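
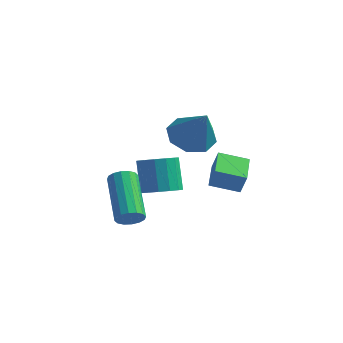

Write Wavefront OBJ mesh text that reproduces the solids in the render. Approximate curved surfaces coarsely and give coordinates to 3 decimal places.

v 0.157 -1.148 -0.197
v 0.774 -1.492 0.134
v 0.28 -1.076 1.488
v -0.337 -0.732 1.157
v 0.892 -1.113 0.061
v 0.399 -0.697 1.414
v 0.814 -0.744 -0.082
v 0.32 -0.328 1.272
v 0.559 -0.483 -0.255
v 0.066 -0.066 1.099
v 0.197 -0.4 -0.412
v -0.297 0.017 0.941
v -0.176 -0.517 -0.512
v -0.67 -0.101 0.841
v -0.46 -0.804 -0.528
v -0.954 -0.388 0.826
v -0.579 -1.183 -0.454
v -1.072 -0.767 0.899
v -0.5 -1.552 -0.312
v -0.994 -1.136 1.042
v -0.246 -1.814 -0.139
v -0.739 -1.397 1.215
v 0.117 -1.897 0.019
v -0.377 -1.48 1.372
v 0.49 -1.779 0.119
v -0.004 -1.363 1.472
v 1.082 -4.226 -0.078
v 1.521 -4.069 0.214
v 0.277 -2.878 1.449
v -0.162 -3.034 1.158
v 1.499 -3.877 0.006
v 0.255 -2.685 1.241
v 1.365 -3.778 -0.225
v 0.12 -2.586 1.01
v 1.155 -3.799 -0.416
v -0.089 -2.607 0.819
v 0.926 -3.934 -0.517
v -0.319 -2.742 0.719
v 0.738 -4.148 -0.5
v -0.506 -2.956 0.736
v 0.643 -4.382 -0.369
v -0.601 -3.191 0.866
v 0.665 -4.575 -0.161
v -0.579 -3.383 1.074
v 0.8 -4.674 0.07
v -0.445 -3.482 1.305
v 1.009 -4.653 0.261
v -0.235 -3.461 1.496
v 1.239 -4.518 0.361
v -0.006 -3.326 1.597
v 1.426 -4.304 0.344
v 0.182 -3.112 1.58
v 0.423 0.326 2.211
v 1.179 0.166 1.609
v 1.437 -0.146 3.609
v 1.159 0.871 1.862
v 0.707 1.258 2.32
v 0.089 1.098 2.714
v -0.333 0.486 2.813
v -0.312 -0.219 2.56
v 0.139 -0.606 2.102
v 0.757 -0.446 1.708
v 1.575 -0.024 1.031
v 1.888 -0.075 1.841
v 2.507 0.606 0.709
v 2.82 0.556 1.519
v 2.24 -1.176 0.701
v 2.553 -1.226 1.511
v 3.172 -0.545 0.379
v 3.485 -0.596 1.189
f 2 1 5
f 2 5 3
f 3 5 6
f 3 6 4
f 5 1 7
f 5 7 6
f 6 7 8
f 6 8 4
f 7 1 9
f 7 9 8
f 8 9 10
f 8 10 4
f 9 1 11
f 9 11 10
f 10 11 12
f 10 12 4
f 11 1 13
f 11 13 12
f 12 13 14
f 12 14 4
f 13 1 15
f 13 15 14
f 14 15 16
f 14 16 4
f 15 1 17
f 15 17 16
f 16 17 18
f 16 18 4
f 17 1 19
f 17 19 18
f 18 19 20
f 18 20 4
f 19 1 21
f 19 21 20
f 20 21 22
f 20 22 4
f 21 1 23
f 21 23 22
f 22 23 24
f 22 24 4
f 23 1 25
f 23 25 24
f 24 25 26
f 24 26 4
f 25 1 2
f 25 2 26
f 26 2 3
f 26 3 4
f 28 27 31
f 28 31 29
f 29 31 32
f 29 32 30
f 31 27 33
f 31 33 32
f 32 33 34
f 32 34 30
f 33 27 35
f 33 35 34
f 34 35 36
f 34 36 30
f 35 27 37
f 35 37 36
f 36 37 38
f 36 38 30
f 37 27 39
f 37 39 38
f 38 39 40
f 38 40 30
f 39 27 41
f 39 41 40
f 40 41 42
f 40 42 30
f 41 27 43
f 41 43 42
f 42 43 44
f 42 44 30
f 43 27 45
f 43 45 44
f 44 45 46
f 44 46 30
f 45 27 47
f 45 47 46
f 46 47 48
f 46 48 30
f 47 27 49
f 47 49 48
f 48 49 50
f 48 50 30
f 49 27 51
f 49 51 50
f 50 51 52
f 50 52 30
f 51 27 28
f 51 28 52
f 52 28 29
f 52 29 30
f 54 53 56
f 54 56 55
f 56 53 57
f 56 57 55
f 57 53 58
f 57 58 55
f 58 53 59
f 58 59 55
f 59 53 60
f 59 60 55
f 60 53 61
f 60 61 55
f 61 53 62
f 61 62 55
f 62 53 54
f 62 54 55
f 64 66 63
f 67 64 63
f 63 66 65
f 65 67 63
f 64 70 66
f 68 64 67
f 68 70 64
f 66 70 65
f 69 67 65
f 65 70 69
f 69 68 67
f 70 68 69



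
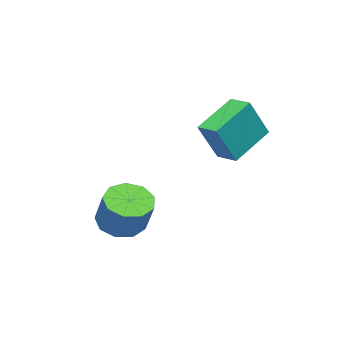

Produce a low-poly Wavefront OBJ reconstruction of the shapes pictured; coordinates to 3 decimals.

v -2.579 3.235 -0.343
v -4.367 3.594 0.738
v -2.368 4.222 -0.321
v -4.156 4.581 0.76
v -1.564 2.979 1.42
v -3.352 3.338 2.501
v -1.353 3.966 1.442
v -3.141 4.325 2.523
v 0.448 0.818 -3.319
v 1.082 0.038 -3.14
v 1.685 0.863 -1.683
v 1.052 1.642 -1.861
v 1.397 0.515 -3.54
v 2 1.34 -2.083
v 1.268 1.133 -3.837
v 1.871 1.958 -2.38
v 0.755 1.604 -3.891
v 1.359 2.429 -2.434
v 0.099 1.706 -3.677
v 0.703 2.531 -2.22
v -0.394 1.393 -3.296
v 0.21 2.218 -1.838
v -0.493 0.81 -2.925
v 0.111 1.635 -1.468
v -0.151 0.231 -2.738
v 0.452 1.056 -1.281
v 0.47 -0.074 -2.823
v 1.074 0.751 -1.366
f 2 4 1
f 5 2 1
f 1 4 3
f 3 5 1
f 2 8 4
f 6 2 5
f 6 8 2
f 4 8 3
f 7 5 3
f 3 8 7
f 7 6 5
f 8 6 7
f 10 9 13
f 10 13 11
f 11 13 14
f 11 14 12
f 13 9 15
f 13 15 14
f 14 15 16
f 14 16 12
f 15 9 17
f 15 17 16
f 16 17 18
f 16 18 12
f 17 9 19
f 17 19 18
f 18 19 20
f 18 20 12
f 19 9 21
f 19 21 20
f 20 21 22
f 20 22 12
f 21 9 23
f 21 23 22
f 22 23 24
f 22 24 12
f 23 9 25
f 23 25 24
f 24 25 26
f 24 26 12
f 25 9 27
f 25 27 26
f 26 27 28
f 26 28 12
f 27 9 10
f 27 10 28
f 28 10 11
f 28 11 12



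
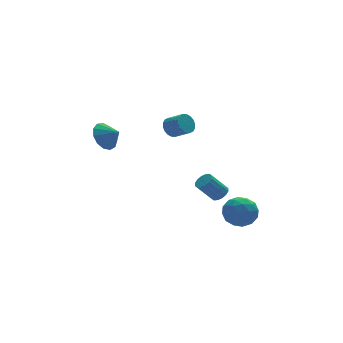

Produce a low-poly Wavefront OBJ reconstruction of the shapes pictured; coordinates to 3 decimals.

v -0.762 -1.61 3.359
v -0.232 -1.218 3.357
v 0.333 -1.977 3.918
v -0.198 -2.37 3.921
v -0.37 -1.139 3.603
v 0.194 -1.898 4.165
v -0.587 -1.153 3.801
v -0.022 -1.912 4.363
v -0.838 -1.258 3.912
v -0.273 -2.017 4.473
v -1.074 -1.432 3.913
v -0.509 -2.191 4.475
v -1.248 -1.642 3.805
v -0.684 -2.401 4.366
v -1.326 -1.846 3.608
v -0.762 -2.605 4.169
v -1.293 -2.003 3.362
v -0.728 -2.762 3.923
v -1.154 -2.082 3.115
v -0.59 -2.841 3.677
v -0.938 -2.068 2.917
v -0.373 -2.827 3.479
v -0.687 -1.963 2.807
v -0.122 -2.722 3.368
v -0.451 -1.789 2.805
v 0.114 -2.548 3.367
v -0.276 -1.579 2.914
v 0.288 -2.338 3.475
v -0.198 -1.375 3.111
v 0.366 -2.134 3.672
v -3.781 0.451 2.251
v -3.017 1.012 2.095
v -3.199 -0.191 2.789
v -3.245 1.189 2.553
v -3.643 1.131 2.915
v -4.085 0.858 3.066
v -4.43 0.456 2.958
v -4.569 0.052 2.626
v -4.458 -0.225 2.175
v -4.132 -0.287 1.748
v -3.694 -0.115 1.481
v -3.284 0.237 1.458
v -3.031 0.657 1.687
v 2.234 -1.605 -3.327
v 3.093 -1.717 -2.695
v 2.947 -2.683 -4.485
v 3.806 -2.795 -3.853
v 2.862 -3.207 -3.554
v 2.421 -2.541 -2.838
v 3.619 -1.859 -4.342
v 3.178 -1.193 -3.626
v 3.949 -1.874 -3.322
v 3.481 -2.707 -2.834
v 2.559 -1.693 -4.346
v 2.091 -2.526 -3.858
v 2.601 -1.566 -2.909
v 3.439 -2.834 -4.271
v 2.884 -3.076 -4.095
v 3.389 -3.142 -3.723
v 2.206 -2.05 -2.993
v 2.711 -2.116 -2.622
v 2.575 -2.992 -3.126
v 3.329 -2.284 -4.558
v 3.834 -2.35 -4.187
v 2.651 -1.258 -3.457
v 3.156 -1.324 -3.085
v 3.465 -1.408 -4.054
v 3.609 -1.725 -2.906
v 4.028 -2.358 -3.587
v 3.918 -1.808 -3.874
v 3.659 -1.417 -3.454
v 3.334 -2.214 -2.62
v 3.753 -2.848 -3.3
v 3.198 -3.09 -3.124
v 2.939 -2.698 -2.704
v 3.837 -2.307 -2.988
v 2.287 -1.552 -3.88
v 2.706 -2.186 -4.56
v 3.101 -1.702 -4.476
v 2.842 -1.31 -4.056
v 2.012 -2.042 -3.593
v 2.431 -2.675 -4.274
v 2.381 -2.983 -3.726
v 2.122 -2.592 -3.306
v 2.203 -2.093 -4.192
v 2.764 0.097 -3.308
v 3.208 0.314 -2.968
v 2.261 0.44 -1.812
v 1.816 0.223 -2.152
v 3.079 0.563 -3.1
v 2.132 0.689 -1.944
v 2.866 0.688 -3.289
v 1.918 0.814 -2.132
v 2.625 0.654 -3.482
v 1.678 0.78 -2.326
v 2.422 0.471 -3.629
v 1.474 0.597 -2.473
v 2.31 0.188 -3.69
v 1.362 0.314 -2.534
v 2.319 -0.12 -3.648
v 1.372 0.006 -2.492
v 2.448 -0.369 -3.516
v 1.501 -0.243 -2.36
v 2.662 -0.494 -3.328
v 1.714 -0.368 -2.171
v 2.902 -0.46 -3.134
v 1.955 -0.334 -1.978
v 3.106 -0.277 -2.987
v 2.158 -0.151 -1.831
v 3.218 0.006 -2.926
v 2.27 0.132 -1.77
f 2 1 5
f 2 5 3
f 3 5 6
f 3 6 4
f 5 1 7
f 5 7 6
f 6 7 8
f 6 8 4
f 7 1 9
f 7 9 8
f 8 9 10
f 8 10 4
f 9 1 11
f 9 11 10
f 10 11 12
f 10 12 4
f 11 1 13
f 11 13 12
f 12 13 14
f 12 14 4
f 13 1 15
f 13 15 14
f 14 15 16
f 14 16 4
f 15 1 17
f 15 17 16
f 16 17 18
f 16 18 4
f 17 1 19
f 17 19 18
f 18 19 20
f 18 20 4
f 19 1 21
f 19 21 20
f 20 21 22
f 20 22 4
f 21 1 23
f 21 23 22
f 22 23 24
f 22 24 4
f 23 1 25
f 23 25 24
f 24 25 26
f 24 26 4
f 25 1 27
f 25 27 26
f 26 27 28
f 26 28 4
f 27 1 29
f 27 29 28
f 28 29 30
f 28 30 4
f 29 1 2
f 29 2 30
f 30 2 3
f 30 3 4
f 32 31 34
f 32 34 33
f 34 31 35
f 34 35 33
f 35 31 36
f 35 36 33
f 36 31 37
f 36 37 33
f 37 31 38
f 37 38 33
f 38 31 39
f 38 39 33
f 39 31 40
f 39 40 33
f 40 31 41
f 40 41 33
f 41 31 42
f 41 42 33
f 42 31 43
f 42 43 33
f 43 31 32
f 43 32 33
f 44 81 60
f 81 55 84
f 60 84 49
f 81 84 60
f 44 60 56
f 60 49 61
f 56 61 45
f 60 61 56
f 44 56 65
f 56 45 66
f 65 66 51
f 56 66 65
f 44 65 77
f 65 51 80
f 77 80 54
f 65 80 77
f 44 77 81
f 77 54 85
f 81 85 55
f 77 85 81
f 45 61 72
f 61 49 75
f 72 75 53
f 61 75 72
f 49 84 62
f 84 55 83
f 62 83 48
f 84 83 62
f 55 85 82
f 85 54 78
f 82 78 46
f 85 78 82
f 54 80 79
f 80 51 67
f 79 67 50
f 80 67 79
f 51 66 71
f 66 45 68
f 71 68 52
f 66 68 71
f 47 73 59
f 73 53 74
f 59 74 48
f 73 74 59
f 47 59 57
f 59 48 58
f 57 58 46
f 59 58 57
f 47 57 64
f 57 46 63
f 64 63 50
f 57 63 64
f 47 64 69
f 64 50 70
f 69 70 52
f 64 70 69
f 47 69 73
f 69 52 76
f 73 76 53
f 69 76 73
f 48 74 62
f 74 53 75
f 62 75 49
f 74 75 62
f 46 58 82
f 58 48 83
f 82 83 55
f 58 83 82
f 50 63 79
f 63 46 78
f 79 78 54
f 63 78 79
f 52 70 71
f 70 50 67
f 71 67 51
f 70 67 71
f 53 76 72
f 76 52 68
f 72 68 45
f 76 68 72
f 87 86 90
f 87 90 88
f 88 90 91
f 88 91 89
f 90 86 92
f 90 92 91
f 91 92 93
f 91 93 89
f 92 86 94
f 92 94 93
f 93 94 95
f 93 95 89
f 94 86 96
f 94 96 95
f 95 96 97
f 95 97 89
f 96 86 98
f 96 98 97
f 97 98 99
f 97 99 89
f 98 86 100
f 98 100 99
f 99 100 101
f 99 101 89
f 100 86 102
f 100 102 101
f 101 102 103
f 101 103 89
f 102 86 104
f 102 104 103
f 103 104 105
f 103 105 89
f 104 86 106
f 104 106 105
f 105 106 107
f 105 107 89
f 106 86 108
f 106 108 107
f 107 108 109
f 107 109 89
f 108 86 110
f 108 110 109
f 109 110 111
f 109 111 89
f 110 86 87
f 110 87 111
f 111 87 88
f 111 88 89



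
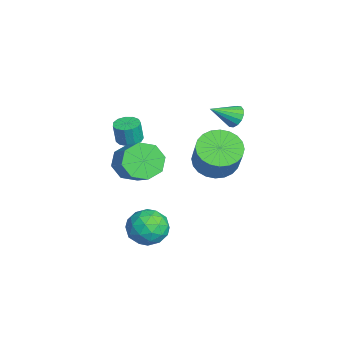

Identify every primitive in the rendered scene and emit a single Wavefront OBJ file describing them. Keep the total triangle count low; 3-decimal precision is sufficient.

v 1.833 0.801 0.153
v 2.594 0.299 -0.347
v 3.548 0.357 1.046
v 2.787 0.859 1.547
v 2.687 0.685 -0.428
v 3.642 0.744 0.966
v 2.651 1.089 -0.42
v 3.606 1.148 0.974
v 2.49 1.449 -0.325
v 3.445 1.508 1.069
v 2.229 1.711 -0.157
v 3.184 1.77 1.237
v 1.908 1.834 0.058
v 2.862 1.892 1.452
v 1.575 1.799 0.288
v 2.529 1.858 1.681
v 1.281 1.613 0.497
v 2.236 1.671 1.89
v 1.072 1.303 0.654
v 2.026 1.361 2.047
v 0.978 0.916 0.734
v 1.933 0.975 2.128
v 1.014 0.512 0.726
v 1.969 0.571 2.12
v 1.175 0.152 0.631
v 2.13 0.211 2.025
v 1.436 -0.11 0.463
v 2.391 -0.051 1.857
v 1.758 -0.232 0.248
v 2.712 -0.174 1.642
v 2.091 -0.198 0.019
v 3.045 -0.139 1.412
v 2.384 -0.011 -0.19
v 3.339 0.047 1.203
v 0.668 1.787 2.099
v 1.233 1.99 2.212
v 0.932 0.653 2.821
v 1.057 2.1 2.45
v 0.777 2.127 2.594
v 0.468 2.063 2.605
v 0.213 1.924 2.481
v 0.08 1.749 2.254
v 0.104 1.584 1.986
v 0.28 1.474 1.748
v 0.56 1.447 1.604
v 0.869 1.512 1.593
v 1.124 1.65 1.717
v 1.257 1.825 1.944
v 1.922 -1.4 -3.524
v 2.912 -1.37 -3.769
v 2.028 -3.03 -3.291
v 3.018 -3 -3.536
v 2.695 -2.578 -2.665
v 2.629 -1.57 -2.809
v 2.311 -2.83 -4.251
v 2.245 -1.822 -4.395
v 3.152 -2.254 -4.218
v 3.389 -2.098 -3.238
v 1.551 -2.302 -3.822
v 1.788 -2.146 -2.842
v 2.407 -1.242 -3.667
v 2.533 -3.158 -3.393
v 2.343 -2.91 -2.881
v 2.924 -2.893 -3.025
v 2.241 -1.36 -3.103
v 2.823 -1.342 -3.247
v 2.696 -2.052 -2.598
v 2.117 -3.058 -3.813
v 2.699 -3.04 -3.957
v 2.016 -1.507 -4.035
v 2.597 -1.49 -4.179
v 2.244 -2.348 -4.462
v 3.131 -1.744 -4.074
v 3.193 -2.702 -3.937
v 2.777 -2.602 -4.358
v 2.739 -2.009 -4.442
v 3.27 -1.652 -3.499
v 3.333 -2.611 -3.362
v 3.143 -2.362 -2.85
v 3.104 -1.77 -2.935
v 3.411 -2.172 -3.762
v 1.607 -1.789 -3.698
v 1.67 -2.748 -3.561
v 1.836 -2.63 -4.125
v 1.797 -2.038 -4.21
v 1.747 -1.698 -3.123
v 1.809 -2.656 -2.986
v 2.201 -2.391 -2.618
v 2.163 -1.798 -2.702
v 1.529 -2.228 -3.298
v -1.74 -2.605 -0.59
v -1.323 -3.071 -0.671
v -1.263 -3.2 0.39
v -1.68 -2.735 0.47
v -1.135 -2.771 -0.645
v -1.075 -2.901 0.416
v -1.138 -2.419 -0.601
v -1.078 -2.549 0.459
v -1.333 -2.126 -0.555
v -1.273 -2.255 0.506
v -1.657 -1.985 -0.519
v -1.597 -2.114 0.541
v -2.007 -2.041 -0.506
v -1.947 -2.17 0.554
v -2.272 -2.276 -0.52
v -2.213 -2.406 0.541
v -2.369 -2.616 -0.556
v -2.309 -2.745 0.504
v -2.266 -2.952 -0.603
v -2.206 -3.082 0.458
v -1.996 -3.178 -0.646
v -1.936 -3.308 0.415
v -1.644 -3.223 -0.671
v -1.584 -3.352 0.389
v 2.295 -2.786 0.576
v 2.853 -3.348 0.015
v 4.122 -2.995 0.923
v 3.565 -2.434 1.484
v 2.828 -2.645 -0.223
v 4.097 -2.292 0.686
v 2.491 -2.024 0.008
v 3.76 -1.672 0.916
v 2.039 -1.851 0.571
v 3.308 -1.498 1.479
v 1.738 -2.225 1.137
v 3.007 -1.872 2.045
v 1.763 -2.928 1.374
v 3.032 -2.575 2.283
v 2.1 -3.548 1.144
v 3.369 -3.196 2.052
v 2.552 -3.722 0.581
v 3.821 -3.369 1.489
f 2 1 5
f 2 5 3
f 3 5 6
f 3 6 4
f 5 1 7
f 5 7 6
f 6 7 8
f 6 8 4
f 7 1 9
f 7 9 8
f 8 9 10
f 8 10 4
f 9 1 11
f 9 11 10
f 10 11 12
f 10 12 4
f 11 1 13
f 11 13 12
f 12 13 14
f 12 14 4
f 13 1 15
f 13 15 14
f 14 15 16
f 14 16 4
f 15 1 17
f 15 17 16
f 16 17 18
f 16 18 4
f 17 1 19
f 17 19 18
f 18 19 20
f 18 20 4
f 19 1 21
f 19 21 20
f 20 21 22
f 20 22 4
f 21 1 23
f 21 23 22
f 22 23 24
f 22 24 4
f 23 1 25
f 23 25 24
f 24 25 26
f 24 26 4
f 25 1 27
f 25 27 26
f 26 27 28
f 26 28 4
f 27 1 29
f 27 29 28
f 28 29 30
f 28 30 4
f 29 1 31
f 29 31 30
f 30 31 32
f 30 32 4
f 31 1 33
f 31 33 32
f 32 33 34
f 32 34 4
f 33 1 2
f 33 2 34
f 34 2 3
f 34 3 4
f 36 35 38
f 36 38 37
f 38 35 39
f 38 39 37
f 39 35 40
f 39 40 37
f 40 35 41
f 40 41 37
f 41 35 42
f 41 42 37
f 42 35 43
f 42 43 37
f 43 35 44
f 43 44 37
f 44 35 45
f 44 45 37
f 45 35 46
f 45 46 37
f 46 35 47
f 46 47 37
f 47 35 48
f 47 48 37
f 48 35 36
f 48 36 37
f 49 86 65
f 86 60 89
f 65 89 54
f 86 89 65
f 49 65 61
f 65 54 66
f 61 66 50
f 65 66 61
f 49 61 70
f 61 50 71
f 70 71 56
f 61 71 70
f 49 70 82
f 70 56 85
f 82 85 59
f 70 85 82
f 49 82 86
f 82 59 90
f 86 90 60
f 82 90 86
f 50 66 77
f 66 54 80
f 77 80 58
f 66 80 77
f 54 89 67
f 89 60 88
f 67 88 53
f 89 88 67
f 60 90 87
f 90 59 83
f 87 83 51
f 90 83 87
f 59 85 84
f 85 56 72
f 84 72 55
f 85 72 84
f 56 71 76
f 71 50 73
f 76 73 57
f 71 73 76
f 52 78 64
f 78 58 79
f 64 79 53
f 78 79 64
f 52 64 62
f 64 53 63
f 62 63 51
f 64 63 62
f 52 62 69
f 62 51 68
f 69 68 55
f 62 68 69
f 52 69 74
f 69 55 75
f 74 75 57
f 69 75 74
f 52 74 78
f 74 57 81
f 78 81 58
f 74 81 78
f 53 79 67
f 79 58 80
f 67 80 54
f 79 80 67
f 51 63 87
f 63 53 88
f 87 88 60
f 63 88 87
f 55 68 84
f 68 51 83
f 84 83 59
f 68 83 84
f 57 75 76
f 75 55 72
f 76 72 56
f 75 72 76
f 58 81 77
f 81 57 73
f 77 73 50
f 81 73 77
f 92 91 95
f 92 95 93
f 93 95 96
f 93 96 94
f 95 91 97
f 95 97 96
f 96 97 98
f 96 98 94
f 97 91 99
f 97 99 98
f 98 99 100
f 98 100 94
f 99 91 101
f 99 101 100
f 100 101 102
f 100 102 94
f 101 91 103
f 101 103 102
f 102 103 104
f 102 104 94
f 103 91 105
f 103 105 104
f 104 105 106
f 104 106 94
f 105 91 107
f 105 107 106
f 106 107 108
f 106 108 94
f 107 91 109
f 107 109 108
f 108 109 110
f 108 110 94
f 109 91 111
f 109 111 110
f 110 111 112
f 110 112 94
f 111 91 113
f 111 113 112
f 112 113 114
f 112 114 94
f 113 91 92
f 113 92 114
f 114 92 93
f 114 93 94
f 116 115 119
f 116 119 117
f 117 119 120
f 117 120 118
f 119 115 121
f 119 121 120
f 120 121 122
f 120 122 118
f 121 115 123
f 121 123 122
f 122 123 124
f 122 124 118
f 123 115 125
f 123 125 124
f 124 125 126
f 124 126 118
f 125 115 127
f 125 127 126
f 126 127 128
f 126 128 118
f 127 115 129
f 127 129 128
f 128 129 130
f 128 130 118
f 129 115 131
f 129 131 130
f 130 131 132
f 130 132 118
f 131 115 116
f 131 116 132
f 132 116 117
f 132 117 118



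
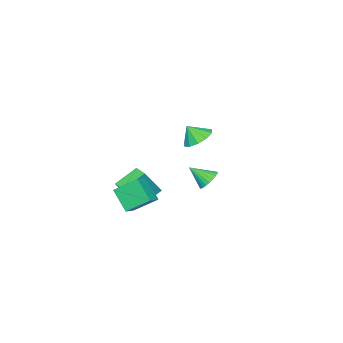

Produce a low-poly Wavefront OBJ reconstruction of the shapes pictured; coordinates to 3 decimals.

v -3.541 0.447 -2.932
v -3.014 0.964 -2.714
v -2.959 -0.527 -2.028
v -3.233 1.017 -2.516
v -3.499 0.983 -2.381
v -3.772 0.868 -2.33
v -4.009 0.688 -2.371
v -4.175 0.472 -2.497
v -4.245 0.251 -2.689
v -4.207 0.061 -2.919
v -4.068 -0.071 -3.15
v -3.848 -0.124 -3.348
v -3.582 -0.09 -3.483
v -3.309 0.026 -3.534
v -3.072 0.205 -3.493
v -2.906 0.422 -3.367
v -2.836 0.642 -3.175
v -2.874 0.832 -2.945
v 0.038 2.753 2.484
v 0.75 2.415 1.99
v 0.422 2.287 3.356
v 0.905 2.929 2.196
v 0.729 3.375 2.513
v 0.289 3.584 2.818
v -0.247 3.475 2.996
v -0.674 3.091 2.978
v -0.829 2.577 2.772
v -0.652 2.13 2.456
v -0.212 1.922 2.151
v 0.323 2.03 1.973
v 3.982 1.752 -1.808
v 3.795 0.679 -0.664
v 3.333 2.91 -0.828
v 3.146 1.837 0.316
v 4.794 1.943 -1.496
v 4.607 0.87 -0.352
v 4.145 3.101 -0.516
v 3.958 2.028 0.628
v 0.443 -0.112 -1.954
v 1.504 -0.377 -0.316
v 0.699 0.73 -1.984
v 1.759 0.465 -0.345
v 1.701 -0.525 -2.835
v 2.761 -0.79 -1.196
v 1.956 0.317 -2.864
v 3.017 0.052 -1.226
f 2 1 4
f 2 4 3
f 4 1 5
f 4 5 3
f 5 1 6
f 5 6 3
f 6 1 7
f 6 7 3
f 7 1 8
f 7 8 3
f 8 1 9
f 8 9 3
f 9 1 10
f 9 10 3
f 10 1 11
f 10 11 3
f 11 1 12
f 11 12 3
f 12 1 13
f 12 13 3
f 13 1 14
f 13 14 3
f 14 1 15
f 14 15 3
f 15 1 16
f 15 16 3
f 16 1 17
f 16 17 3
f 17 1 18
f 17 18 3
f 18 1 2
f 18 2 3
f 20 19 22
f 20 22 21
f 22 19 23
f 22 23 21
f 23 19 24
f 23 24 21
f 24 19 25
f 24 25 21
f 25 19 26
f 25 26 21
f 26 19 27
f 26 27 21
f 27 19 28
f 27 28 21
f 28 19 29
f 28 29 21
f 29 19 30
f 29 30 21
f 30 19 20
f 30 20 21
f 32 34 31
f 35 32 31
f 31 34 33
f 33 35 31
f 32 38 34
f 36 32 35
f 36 38 32
f 34 38 33
f 37 35 33
f 33 38 37
f 37 36 35
f 38 36 37
f 40 42 39
f 43 40 39
f 39 42 41
f 41 43 39
f 40 46 42
f 44 40 43
f 44 46 40
f 42 46 41
f 45 43 41
f 41 46 45
f 45 44 43
f 46 44 45



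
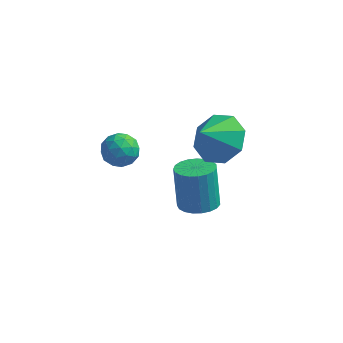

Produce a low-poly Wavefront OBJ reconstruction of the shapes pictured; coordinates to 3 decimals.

v 0.527 0.825 1.673
v 1.129 0.97 1.842
v 0.671 -0.15 1.998
v 1.273 -0.005 2.167
v 0.779 0.242 2.494
v 0.69 0.844 2.293
v 1.11 -0.024 1.547
v 1.021 0.578 1.346
v 1.489 0.445 1.764
v 1.284 0.61 2.35
v 0.516 0.21 1.49
v 0.311 0.375 2.076
v 0.815 0.983 1.729
v 0.985 -0.163 2.111
v 0.695 -0.018 2.303
v 1.048 0.067 2.402
v 0.557 0.909 1.994
v 0.911 0.995 2.094
v 0.706 0.566 2.477
v 0.889 -0.175 1.746
v 1.243 -0.089 1.846
v 0.752 0.753 1.438
v 1.105 0.838 1.537
v 1.094 0.254 1.363
v 1.38 0.76 1.783
v 1.465 0.187 1.974
v 1.369 0.175 1.609
v 1.317 0.53 1.491
v 1.26 0.857 2.127
v 1.345 0.283 2.318
v 1.055 0.428 2.51
v 1.002 0.783 2.392
v 1.472 0.548 2.081
v 0.455 0.537 1.522
v 0.54 -0.037 1.713
v 0.798 0.037 1.448
v 0.745 0.392 1.33
v 0.335 0.633 1.866
v 0.42 0.06 2.057
v 0.483 0.29 2.349
v 0.431 0.645 2.231
v 0.328 0.272 1.759
v 2.702 2.632 -2.538
v 3.364 2.468 -2.378
v 3.099 2.864 -0.882
v 2.438 3.028 -1.042
v 3.386 2.749 -2.448
v 3.122 3.146 -0.952
v 3.291 3.01 -2.534
v 3.027 3.407 -1.038
v 3.094 3.206 -2.621
v 2.829 3.603 -1.125
v 2.829 3.303 -2.693
v 2.564 3.699 -1.197
v 2.542 3.283 -2.739
v 2.278 3.679 -1.243
v 2.283 3.151 -2.75
v 2.018 3.547 -1.254
v 2.096 2.929 -2.724
v 1.832 3.325 -1.228
v 2.014 2.656 -2.666
v 1.75 3.052 -1.17
v 2.051 2.378 -2.586
v 1.787 2.775 -1.09
v 2.201 2.145 -2.497
v 1.937 2.541 -1.001
v 2.437 1.995 -2.416
v 2.173 2.392 -0.92
v 2.719 1.956 -2.356
v 2.455 2.352 -0.86
v 2.999 2.034 -2.327
v 2.734 2.43 -0.831
v 3.226 2.215 -2.335
v 2.962 2.611 -0.839
v 3.091 3.47 0.289
v 3.966 3.058 0.361
v 2.669 2.73 1.191
v 3.891 3.646 0.808
v 3.348 4.13 0.951
v 2.654 4.228 0.707
v 2.216 3.882 0.218
v 2.291 3.294 -0.23
v 2.834 2.809 -0.373
v 3.528 2.711 -0.128
f 1 38 17
f 38 12 41
f 17 41 6
f 38 41 17
f 1 17 13
f 17 6 18
f 13 18 2
f 17 18 13
f 1 13 22
f 13 2 23
f 22 23 8
f 13 23 22
f 1 22 34
f 22 8 37
f 34 37 11
f 22 37 34
f 1 34 38
f 34 11 42
f 38 42 12
f 34 42 38
f 2 18 29
f 18 6 32
f 29 32 10
f 18 32 29
f 6 41 19
f 41 12 40
f 19 40 5
f 41 40 19
f 12 42 39
f 42 11 35
f 39 35 3
f 42 35 39
f 11 37 36
f 37 8 24
f 36 24 7
f 37 24 36
f 8 23 28
f 23 2 25
f 28 25 9
f 23 25 28
f 4 30 16
f 30 10 31
f 16 31 5
f 30 31 16
f 4 16 14
f 16 5 15
f 14 15 3
f 16 15 14
f 4 14 21
f 14 3 20
f 21 20 7
f 14 20 21
f 4 21 26
f 21 7 27
f 26 27 9
f 21 27 26
f 4 26 30
f 26 9 33
f 30 33 10
f 26 33 30
f 5 31 19
f 31 10 32
f 19 32 6
f 31 32 19
f 3 15 39
f 15 5 40
f 39 40 12
f 15 40 39
f 7 20 36
f 20 3 35
f 36 35 11
f 20 35 36
f 9 27 28
f 27 7 24
f 28 24 8
f 27 24 28
f 10 33 29
f 33 9 25
f 29 25 2
f 33 25 29
f 44 43 47
f 44 47 45
f 45 47 48
f 45 48 46
f 47 43 49
f 47 49 48
f 48 49 50
f 48 50 46
f 49 43 51
f 49 51 50
f 50 51 52
f 50 52 46
f 51 43 53
f 51 53 52
f 52 53 54
f 52 54 46
f 53 43 55
f 53 55 54
f 54 55 56
f 54 56 46
f 55 43 57
f 55 57 56
f 56 57 58
f 56 58 46
f 57 43 59
f 57 59 58
f 58 59 60
f 58 60 46
f 59 43 61
f 59 61 60
f 60 61 62
f 60 62 46
f 61 43 63
f 61 63 62
f 62 63 64
f 62 64 46
f 63 43 65
f 63 65 64
f 64 65 66
f 64 66 46
f 65 43 67
f 65 67 66
f 66 67 68
f 66 68 46
f 67 43 69
f 67 69 68
f 68 69 70
f 68 70 46
f 69 43 71
f 69 71 70
f 70 71 72
f 70 72 46
f 71 43 73
f 71 73 72
f 72 73 74
f 72 74 46
f 73 43 44
f 73 44 74
f 74 44 45
f 74 45 46
f 76 75 78
f 76 78 77
f 78 75 79
f 78 79 77
f 79 75 80
f 79 80 77
f 80 75 81
f 80 81 77
f 81 75 82
f 81 82 77
f 82 75 83
f 82 83 77
f 83 75 84
f 83 84 77
f 84 75 76
f 84 76 77



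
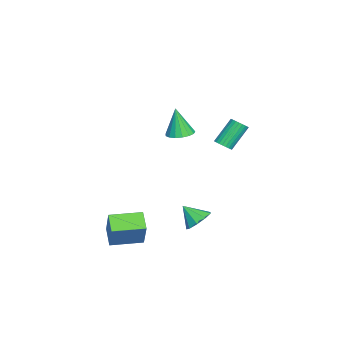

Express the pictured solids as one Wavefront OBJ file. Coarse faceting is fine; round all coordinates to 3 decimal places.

v 3.009 1.307 -2.513
v 3.364 0.736 -3
v 2.791 0.433 -1.647
v 3.754 0.973 -2.662
v 3.796 1.367 -2.255
v 3.469 1.732 -1.969
v 2.927 1.899 -1.937
v 2.423 1.788 -2.175
v 2.194 1.452 -2.572
v 2.346 1.049 -2.941
v 2.808 0.766 -3.11
v -2.883 1.533 -0.264
v -2.413 1.76 -0.09
v -3.267 2.514 1.238
v -3.737 2.287 1.064
v -2.486 1.912 -0.224
v -3.34 2.666 1.104
v -2.619 2.006 -0.363
v -3.474 2.76 0.965
v -2.793 2.028 -0.487
v -3.648 2.782 0.841
v -2.98 1.974 -0.577
v -3.835 2.728 0.751
v -3.153 1.854 -0.62
v -4.007 2.608 0.708
v -3.284 1.685 -0.608
v -4.139 2.439 0.72
v -3.354 1.492 -0.544
v -4.209 2.246 0.784
v -3.353 1.306 -0.438
v -4.207 2.06 0.89
v -3.28 1.154 -0.304
v -4.134 1.908 1.024
v -3.146 1.06 -0.165
v -4.001 1.814 1.163
v -2.972 1.038 -0.041
v -3.827 1.792 1.287
v -2.785 1.092 0.049
v -3.64 1.846 1.377
v -2.613 1.212 0.092
v -3.467 1.966 1.42
v -2.481 1.381 0.08
v -3.336 2.135 1.408
v -2.411 1.574 0.016
v -3.266 2.328 1.344
v 2.002 -3.764 -4.403
v 2.84 -3.438 -2.764
v 1.342 -2.089 -4.399
v 2.18 -1.763 -2.759
v 2.98 -3.377 -4.981
v 3.818 -3.051 -3.341
v 2.32 -1.702 -4.976
v 3.158 -1.376 -3.337
v -0.003 -0.234 2.068
v 0.767 -0.342 2.137
v -0.197 -0.526 3.772
v 0.723 0.024 2.195
v 0.512 0.331 2.224
v 0.184 0.509 2.217
v -0.187 0.516 2.176
v -0.516 0.352 2.11
v -0.727 0.054 2.034
v -0.772 -0.311 1.967
v -0.641 -0.657 1.922
v -0.364 -0.907 1.911
v -0.004 -1.003 1.936
v 0.357 -0.922 1.991
v 0.635 -0.684 2.064
f 2 1 4
f 2 4 3
f 4 1 5
f 4 5 3
f 5 1 6
f 5 6 3
f 6 1 7
f 6 7 3
f 7 1 8
f 7 8 3
f 8 1 9
f 8 9 3
f 9 1 10
f 9 10 3
f 10 1 11
f 10 11 3
f 11 1 2
f 11 2 3
f 13 12 16
f 13 16 14
f 14 16 17
f 14 17 15
f 16 12 18
f 16 18 17
f 17 18 19
f 17 19 15
f 18 12 20
f 18 20 19
f 19 20 21
f 19 21 15
f 20 12 22
f 20 22 21
f 21 22 23
f 21 23 15
f 22 12 24
f 22 24 23
f 23 24 25
f 23 25 15
f 24 12 26
f 24 26 25
f 25 26 27
f 25 27 15
f 26 12 28
f 26 28 27
f 27 28 29
f 27 29 15
f 28 12 30
f 28 30 29
f 29 30 31
f 29 31 15
f 30 12 32
f 30 32 31
f 31 32 33
f 31 33 15
f 32 12 34
f 32 34 33
f 33 34 35
f 33 35 15
f 34 12 36
f 34 36 35
f 35 36 37
f 35 37 15
f 36 12 38
f 36 38 37
f 37 38 39
f 37 39 15
f 38 12 40
f 38 40 39
f 39 40 41
f 39 41 15
f 40 12 42
f 40 42 41
f 41 42 43
f 41 43 15
f 42 12 44
f 42 44 43
f 43 44 45
f 43 45 15
f 44 12 13
f 44 13 45
f 45 13 14
f 45 14 15
f 47 49 46
f 50 47 46
f 46 49 48
f 48 50 46
f 47 53 49
f 51 47 50
f 51 53 47
f 49 53 48
f 52 50 48
f 48 53 52
f 52 51 50
f 53 51 52
f 55 54 57
f 55 57 56
f 57 54 58
f 57 58 56
f 58 54 59
f 58 59 56
f 59 54 60
f 59 60 56
f 60 54 61
f 60 61 56
f 61 54 62
f 61 62 56
f 62 54 63
f 62 63 56
f 63 54 64
f 63 64 56
f 64 54 65
f 64 65 56
f 65 54 66
f 65 66 56
f 66 54 67
f 66 67 56
f 67 54 68
f 67 68 56
f 68 54 55
f 68 55 56



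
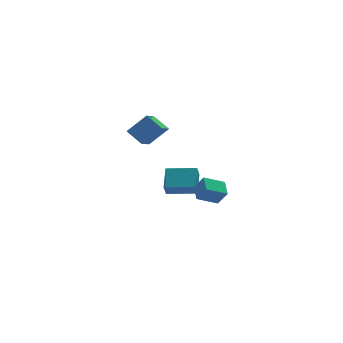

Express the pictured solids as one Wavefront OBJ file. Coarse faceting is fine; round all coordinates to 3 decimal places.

v -1.493 -3.877 -0.469
v -1.138 -4.24 0.31
v -1.336 -3.03 -0.146
v -0.981 -3.393 0.634
v -0.439 -3.887 -0.954
v -0.084 -4.25 -0.174
v -0.282 -3.04 -0.63
v 0.073 -3.403 0.149
v -3.12 -0.4 1.781
v -3.649 0.298 2.378
v -2.354 0.841 1.009
v -2.882 1.539 1.606
v -2.118 -0.439 2.714
v -2.646 0.259 3.311
v -1.351 0.802 1.942
v -1.88 1.5 2.539
v -0.861 2.819 -3.818
v -1.102 2.463 -3.121
v -0.403 3.936 -3.089
v -0.644 3.579 -2.391
v 0.604 2.121 -3.669
v 0.363 1.764 -2.971
v 1.062 3.237 -2.939
v 0.821 2.881 -2.242
f 2 4 1
f 5 2 1
f 1 4 3
f 3 5 1
f 2 8 4
f 6 2 5
f 6 8 2
f 4 8 3
f 7 5 3
f 3 8 7
f 7 6 5
f 8 6 7
f 10 12 9
f 13 10 9
f 9 12 11
f 11 13 9
f 10 16 12
f 14 10 13
f 14 16 10
f 12 16 11
f 15 13 11
f 11 16 15
f 15 14 13
f 16 14 15
f 18 20 17
f 21 18 17
f 17 20 19
f 19 21 17
f 18 24 20
f 22 18 21
f 22 24 18
f 20 24 19
f 23 21 19
f 19 24 23
f 23 22 21
f 24 22 23



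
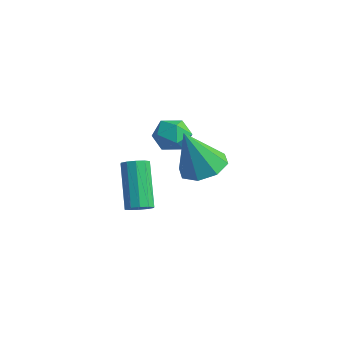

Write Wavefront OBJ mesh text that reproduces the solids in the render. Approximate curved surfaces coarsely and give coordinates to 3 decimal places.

v 0.869 1.71 0.846
v 1.534 1.617 0.52
v 0.446 0.743 0.26
v 1.111 0.65 -0.066
v 1.034 0.527 0.666
v 1.296 1.125 1.028
v 0.684 1.235 -0.248
v 0.946 1.833 0.114
v 1.42 1.323 -0.157
v 1.636 0.886 0.408
v 0.344 1.474 0.372
v 0.56 1.037 0.937
v 3.786 0.284 0.57
v 4.316 -0.371 0.396
v 3.554 -0.344 2.23
v 4.633 0.152 0.639
v 4.455 0.752 0.84
v 3.884 1.078 0.884
v 3.257 0.939 0.743
v 2.939 0.415 0.501
v 3.118 -0.185 0.299
v 3.688 -0.511 0.256
v 0.628 0.062 -3.001
v 1.063 0.141 -2.727
v -0.013 0.778 -1.205
v -0.448 0.698 -1.479
v 0.996 0.412 -2.888
v -0.08 1.048 -1.365
v 0.788 0.548 -3.091
v -0.288 1.185 -1.569
v 0.519 0.499 -3.261
v -0.557 1.135 -1.738
v 0.292 0.283 -3.331
v -0.784 0.919 -1.808
v 0.193 -0.018 -3.275
v -0.883 0.619 -1.753
v 0.26 -0.288 -3.115
v -0.816 0.348 -1.592
v 0.468 -0.425 -2.911
v -0.608 0.212 -1.389
v 0.737 -0.375 -2.742
v -0.339 0.261 -1.219
v 0.964 -0.159 -2.672
v -0.112 0.477 -1.149
f 1 12 6
f 1 6 2
f 1 2 8
f 1 8 11
f 1 11 12
f 2 6 10
f 6 12 5
f 12 11 3
f 11 8 7
f 8 2 9
f 4 10 5
f 4 5 3
f 4 3 7
f 4 7 9
f 4 9 10
f 5 10 6
f 3 5 12
f 7 3 11
f 9 7 8
f 10 9 2
f 14 13 16
f 14 16 15
f 16 13 17
f 16 17 15
f 17 13 18
f 17 18 15
f 18 13 19
f 18 19 15
f 19 13 20
f 19 20 15
f 20 13 21
f 20 21 15
f 21 13 22
f 21 22 15
f 22 13 14
f 22 14 15
f 24 23 27
f 24 27 25
f 25 27 28
f 25 28 26
f 27 23 29
f 27 29 28
f 28 29 30
f 28 30 26
f 29 23 31
f 29 31 30
f 30 31 32
f 30 32 26
f 31 23 33
f 31 33 32
f 32 33 34
f 32 34 26
f 33 23 35
f 33 35 34
f 34 35 36
f 34 36 26
f 35 23 37
f 35 37 36
f 36 37 38
f 36 38 26
f 37 23 39
f 37 39 38
f 38 39 40
f 38 40 26
f 39 23 41
f 39 41 40
f 40 41 42
f 40 42 26
f 41 23 43
f 41 43 42
f 42 43 44
f 42 44 26
f 43 23 24
f 43 24 44
f 44 24 25
f 44 25 26



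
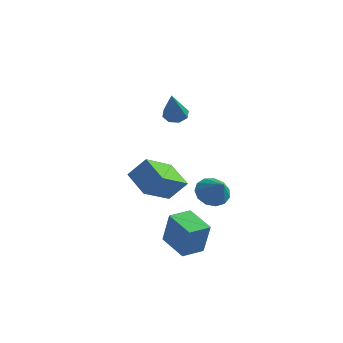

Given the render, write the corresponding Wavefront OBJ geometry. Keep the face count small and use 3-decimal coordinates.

v -2.475 3.507 0.45
v -2.074 3.958 0.593
v -1.785 2.373 2.09
v -2.493 4.013 0.808
v -2.902 3.772 0.813
v -3.061 3.376 0.606
v -2.877 3.057 0.308
v -2.457 3.001 0.093
v -2.049 3.242 0.087
v -1.89 3.638 0.294
v 0.782 2.082 -3.13
v 1.348 2.608 -3.485
v 1.678 1.698 -2.27
v 1.127 2.859 -3.142
v 0.797 2.864 -2.795
v 0.462 2.62 -2.555
v 0.228 2.206 -2.497
v 0.17 1.753 -2.64
v 0.307 1.404 -2.938
v 0.594 1.271 -3.298
v 0.941 1.395 -3.604
v 1.237 1.738 -3.759
v 1.389 2.19 -3.715
v 1.346 -2.087 -4.313
v 1.822 -2.219 -2.707
v 1.634 -1.025 -4.311
v 2.111 -1.158 -2.705
v 2.729 -2.462 -4.755
v 3.206 -2.595 -3.149
v 3.018 -1.401 -4.753
v 3.494 -1.533 -3.147
v -3.791 3.46 -4.134
v -3.855 1.716 -3.199
v -3.102 3.967 -3.142
v -3.166 2.223 -2.207
v -2.474 3.037 -4.833
v -2.538 1.293 -3.898
v -1.785 3.544 -3.841
v -1.849 1.8 -2.906
f 2 1 4
f 2 4 3
f 4 1 5
f 4 5 3
f 5 1 6
f 5 6 3
f 6 1 7
f 6 7 3
f 7 1 8
f 7 8 3
f 8 1 9
f 8 9 3
f 9 1 10
f 9 10 3
f 10 1 2
f 10 2 3
f 12 11 14
f 12 14 13
f 14 11 15
f 14 15 13
f 15 11 16
f 15 16 13
f 16 11 17
f 16 17 13
f 17 11 18
f 17 18 13
f 18 11 19
f 18 19 13
f 19 11 20
f 19 20 13
f 20 11 21
f 20 21 13
f 21 11 22
f 21 22 13
f 22 11 23
f 22 23 13
f 23 11 12
f 23 12 13
f 25 27 24
f 28 25 24
f 24 27 26
f 26 28 24
f 25 31 27
f 29 25 28
f 29 31 25
f 27 31 26
f 30 28 26
f 26 31 30
f 30 29 28
f 31 29 30
f 33 35 32
f 36 33 32
f 32 35 34
f 34 36 32
f 33 39 35
f 37 33 36
f 37 39 33
f 35 39 34
f 38 36 34
f 34 39 38
f 38 37 36
f 39 37 38



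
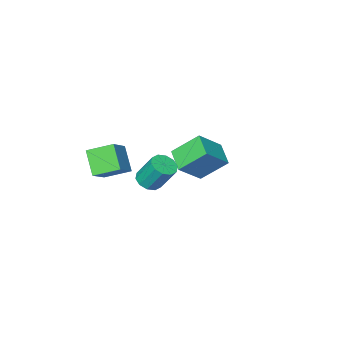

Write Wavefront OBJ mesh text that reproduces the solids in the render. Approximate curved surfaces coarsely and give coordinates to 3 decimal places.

v 3.662 -1.791 -1.869
v 3.329 -2.877 -0.658
v 2.608 -0.817 -1.284
v 2.275 -1.903 -0.074
v 4.825 -1.097 -0.926
v 4.492 -2.183 0.284
v 3.771 -0.123 -0.342
v 3.438 -1.209 0.869
v -3.844 -1.689 -2.134
v -2.385 -1.716 -0.871
v -3.342 -0.354 -2.686
v -1.883 -0.38 -1.423
v -2.717 -2.66 -3.457
v -1.258 -2.686 -2.194
v -2.215 -1.324 -4.009
v -0.756 -1.351 -2.746
v 3.285 1.68 -0.37
v 3.656 1.161 0.025
v 3.306 2.021 1.484
v 2.935 2.54 1.09
v 3.958 1.491 -0.097
v 3.608 2.351 1.362
v 4.002 1.893 -0.324
v 3.653 2.753 1.136
v 3.773 2.214 -0.567
v 3.423 3.074 0.892
v 3.357 2.331 -0.736
v 3.008 3.191 0.724
v 2.914 2.199 -0.764
v 2.564 3.059 0.695
v 2.612 1.869 -0.642
v 2.262 2.729 0.817
v 2.567 1.467 -0.416
v 2.218 2.327 1.044
v 2.797 1.146 -0.172
v 2.447 2.006 1.287
v 3.212 1.029 -0.004
v 2.863 1.889 1.456
f 2 4 1
f 5 2 1
f 1 4 3
f 3 5 1
f 2 8 4
f 6 2 5
f 6 8 2
f 4 8 3
f 7 5 3
f 3 8 7
f 7 6 5
f 8 6 7
f 10 12 9
f 13 10 9
f 9 12 11
f 11 13 9
f 10 16 12
f 14 10 13
f 14 16 10
f 12 16 11
f 15 13 11
f 11 16 15
f 15 14 13
f 16 14 15
f 18 17 21
f 18 21 19
f 19 21 22
f 19 22 20
f 21 17 23
f 21 23 22
f 22 23 24
f 22 24 20
f 23 17 25
f 23 25 24
f 24 25 26
f 24 26 20
f 25 17 27
f 25 27 26
f 26 27 28
f 26 28 20
f 27 17 29
f 27 29 28
f 28 29 30
f 28 30 20
f 29 17 31
f 29 31 30
f 30 31 32
f 30 32 20
f 31 17 33
f 31 33 32
f 32 33 34
f 32 34 20
f 33 17 35
f 33 35 34
f 34 35 36
f 34 36 20
f 35 17 37
f 35 37 36
f 36 37 38
f 36 38 20
f 37 17 18
f 37 18 38
f 38 18 19
f 38 19 20



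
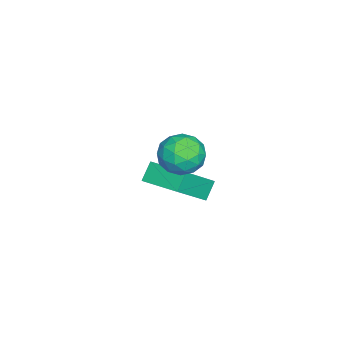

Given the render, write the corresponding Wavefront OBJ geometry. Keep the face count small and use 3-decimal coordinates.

v -2.015 2.783 -1.169
v -0.903 2.092 -0.008
v -1.381 4.129 -0.976
v -0.269 3.438 0.186
v -1.491 2.622 -1.766
v -0.379 1.931 -0.604
v -0.857 3.968 -1.572
v 0.255 3.277 -0.411
v 1.646 4.517 2.622
v 2.369 4.307 2.324
v 1.551 3.353 3.216
v 2.274 3.143 2.918
v 2.222 3.718 3.485
v 2.28 4.438 3.119
v 1.64 3.222 2.421
v 1.698 3.942 2.055
v 2.365 3.507 2.201
v 2.725 3.813 2.858
v 1.195 3.847 2.682
v 1.555 4.153 3.339
v 2.015 4.514 2.421
v 1.905 3.146 3.119
v 1.874 3.484 3.452
v 2.299 3.36 3.278
v 1.963 4.591 2.888
v 2.388 4.467 2.713
v 2.302 4.121 3.395
v 1.532 3.193 2.827
v 1.957 3.069 2.652
v 1.621 4.3 2.262
v 2.046 4.176 2.088
v 1.618 3.539 2.145
v 2.438 3.92 2.173
v 2.383 3.236 2.522
v 2.01 3.283 2.231
v 2.044 3.706 2.015
v 2.65 4.1 2.56
v 2.594 3.416 2.909
v 2.563 3.754 3.242
v 2.598 4.177 3.027
v 2.648 3.63 2.487
v 1.326 4.244 2.631
v 1.27 3.56 2.98
v 1.322 3.483 2.513
v 1.357 3.906 2.298
v 1.537 4.424 3.018
v 1.482 3.74 3.367
v 1.876 3.954 3.525
v 1.91 4.377 3.309
v 1.272 4.03 3.053
f 2 4 1
f 5 2 1
f 1 4 3
f 3 5 1
f 2 8 4
f 6 2 5
f 6 8 2
f 4 8 3
f 7 5 3
f 3 8 7
f 7 6 5
f 8 6 7
f 9 46 25
f 46 20 49
f 25 49 14
f 46 49 25
f 9 25 21
f 25 14 26
f 21 26 10
f 25 26 21
f 9 21 30
f 21 10 31
f 30 31 16
f 21 31 30
f 9 30 42
f 30 16 45
f 42 45 19
f 30 45 42
f 9 42 46
f 42 19 50
f 46 50 20
f 42 50 46
f 10 26 37
f 26 14 40
f 37 40 18
f 26 40 37
f 14 49 27
f 49 20 48
f 27 48 13
f 49 48 27
f 20 50 47
f 50 19 43
f 47 43 11
f 50 43 47
f 19 45 44
f 45 16 32
f 44 32 15
f 45 32 44
f 16 31 36
f 31 10 33
f 36 33 17
f 31 33 36
f 12 38 24
f 38 18 39
f 24 39 13
f 38 39 24
f 12 24 22
f 24 13 23
f 22 23 11
f 24 23 22
f 12 22 29
f 22 11 28
f 29 28 15
f 22 28 29
f 12 29 34
f 29 15 35
f 34 35 17
f 29 35 34
f 12 34 38
f 34 17 41
f 38 41 18
f 34 41 38
f 13 39 27
f 39 18 40
f 27 40 14
f 39 40 27
f 11 23 47
f 23 13 48
f 47 48 20
f 23 48 47
f 15 28 44
f 28 11 43
f 44 43 19
f 28 43 44
f 17 35 36
f 35 15 32
f 36 32 16
f 35 32 36
f 18 41 37
f 41 17 33
f 37 33 10
f 41 33 37



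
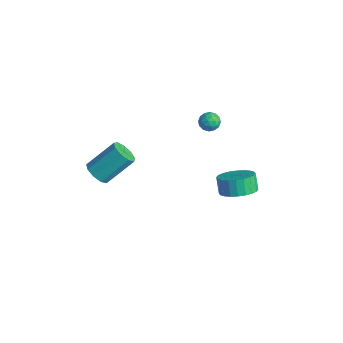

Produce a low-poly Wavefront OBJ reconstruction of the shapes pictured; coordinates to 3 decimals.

v -0.658 -4.483 3.253
v -0.342 -4.03 2.674
v 0.015 -2.524 4.049
v -0.302 -2.977 4.627
v -0.88 -3.937 2.712
v -0.523 -2.431 4.087
v -1.314 -4.099 3.002
v -0.957 -2.593 4.377
v -1.442 -4.441 3.41
v -1.085 -2.935 4.785
v -1.203 -4.803 3.744
v -0.846 -3.297 5.119
v -0.709 -5.015 3.848
v -0.352 -3.509 5.223
v -0.192 -4.978 3.674
v 0.165 -3.472 5.048
v 0.107 -4.709 3.302
v 0.464 -3.204 4.677
v 0.048 -4.335 2.907
v 0.405 -2.829 4.282
v -1.281 3.683 2.427
v -0.97 3.358 2.913
v -2.21 3.242 2.727
v -1.899 2.917 3.213
v -1.965 3.575 3.245
v -1.391 3.848 3.059
v -1.789 2.752 2.581
v -1.215 3.025 2.395
v -1.284 2.782 3.008
v -1.393 3.291 3.418
v -1.787 3.309 2.222
v -1.896 3.818 2.632
v -1.044 3.559 2.644
v -2.136 3.041 2.996
v -2.175 3.428 3.015
v -1.992 3.236 3.301
v -1.291 3.847 2.73
v -1.108 3.656 3.015
v -1.694 3.783 3.21
v -2.072 2.944 2.625
v -1.889 2.753 2.91
v -1.188 3.364 2.339
v -1.005 3.172 2.625
v -1.486 2.817 2.43
v -1.045 3.03 2.985
v -1.592 2.77 3.161
v -1.527 2.674 2.79
v -1.189 2.834 2.681
v -1.109 3.329 3.226
v -1.656 3.069 3.402
v -1.695 3.456 3.421
v -1.357 3.616 3.312
v -1.294 2.99 3.282
v -1.524 3.531 2.238
v -2.071 3.271 2.414
v -1.823 2.984 2.328
v -1.485 3.144 2.219
v -1.588 3.83 2.479
v -2.135 3.57 2.655
v -1.991 3.766 2.959
v -1.653 3.926 2.85
v -1.886 3.61 2.358
v 3.189 1.985 1.301
v 4.083 1.826 1.848
v 3.565 1.996 2.745
v 2.671 2.155 2.199
v 4.101 2.234 1.781
v 3.583 2.404 2.678
v 3.98 2.604 1.641
v 3.462 2.774 2.538
v 3.739 2.879 1.45
v 3.22 3.049 2.347
v 3.414 3.019 1.235
v 2.895 3.189 2.132
v 3.054 3.001 1.031
v 2.536 3.171 1.928
v 2.716 2.828 0.868
v 2.197 2.998 1.765
v 2.449 2.528 0.771
v 1.931 2.698 1.668
v 2.295 2.144 0.755
v 1.777 2.314 1.652
v 2.277 1.736 0.822
v 1.759 1.906 1.719
v 2.398 1.366 0.962
v 1.88 1.536 1.859
v 2.64 1.091 1.153
v 2.121 1.261 2.05
v 2.965 0.951 1.368
v 2.446 1.121 2.265
v 3.324 0.969 1.572
v 2.806 1.139 2.469
v 3.663 1.142 1.735
v 3.144 1.312 2.632
v 3.929 1.442 1.832
v 3.411 1.612 2.729
f 2 1 5
f 2 5 3
f 3 5 6
f 3 6 4
f 5 1 7
f 5 7 6
f 6 7 8
f 6 8 4
f 7 1 9
f 7 9 8
f 8 9 10
f 8 10 4
f 9 1 11
f 9 11 10
f 10 11 12
f 10 12 4
f 11 1 13
f 11 13 12
f 12 13 14
f 12 14 4
f 13 1 15
f 13 15 14
f 14 15 16
f 14 16 4
f 15 1 17
f 15 17 16
f 16 17 18
f 16 18 4
f 17 1 19
f 17 19 18
f 18 19 20
f 18 20 4
f 19 1 2
f 19 2 20
f 20 2 3
f 20 3 4
f 21 58 37
f 58 32 61
f 37 61 26
f 58 61 37
f 21 37 33
f 37 26 38
f 33 38 22
f 37 38 33
f 21 33 42
f 33 22 43
f 42 43 28
f 33 43 42
f 21 42 54
f 42 28 57
f 54 57 31
f 42 57 54
f 21 54 58
f 54 31 62
f 58 62 32
f 54 62 58
f 22 38 49
f 38 26 52
f 49 52 30
f 38 52 49
f 26 61 39
f 61 32 60
f 39 60 25
f 61 60 39
f 32 62 59
f 62 31 55
f 59 55 23
f 62 55 59
f 31 57 56
f 57 28 44
f 56 44 27
f 57 44 56
f 28 43 48
f 43 22 45
f 48 45 29
f 43 45 48
f 24 50 36
f 50 30 51
f 36 51 25
f 50 51 36
f 24 36 34
f 36 25 35
f 34 35 23
f 36 35 34
f 24 34 41
f 34 23 40
f 41 40 27
f 34 40 41
f 24 41 46
f 41 27 47
f 46 47 29
f 41 47 46
f 24 46 50
f 46 29 53
f 50 53 30
f 46 53 50
f 25 51 39
f 51 30 52
f 39 52 26
f 51 52 39
f 23 35 59
f 35 25 60
f 59 60 32
f 35 60 59
f 27 40 56
f 40 23 55
f 56 55 31
f 40 55 56
f 29 47 48
f 47 27 44
f 48 44 28
f 47 44 48
f 30 53 49
f 53 29 45
f 49 45 22
f 53 45 49
f 64 63 67
f 64 67 65
f 65 67 68
f 65 68 66
f 67 63 69
f 67 69 68
f 68 69 70
f 68 70 66
f 69 63 71
f 69 71 70
f 70 71 72
f 70 72 66
f 71 63 73
f 71 73 72
f 72 73 74
f 72 74 66
f 73 63 75
f 73 75 74
f 74 75 76
f 74 76 66
f 75 63 77
f 75 77 76
f 76 77 78
f 76 78 66
f 77 63 79
f 77 79 78
f 78 79 80
f 78 80 66
f 79 63 81
f 79 81 80
f 80 81 82
f 80 82 66
f 81 63 83
f 81 83 82
f 82 83 84
f 82 84 66
f 83 63 85
f 83 85 84
f 84 85 86
f 84 86 66
f 85 63 87
f 85 87 86
f 86 87 88
f 86 88 66
f 87 63 89
f 87 89 88
f 88 89 90
f 88 90 66
f 89 63 91
f 89 91 90
f 90 91 92
f 90 92 66
f 91 63 93
f 91 93 92
f 92 93 94
f 92 94 66
f 93 63 95
f 93 95 94
f 94 95 96
f 94 96 66
f 95 63 64
f 95 64 96
f 96 64 65
f 96 65 66



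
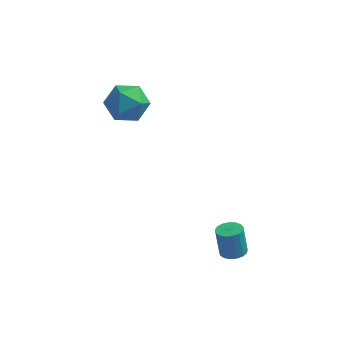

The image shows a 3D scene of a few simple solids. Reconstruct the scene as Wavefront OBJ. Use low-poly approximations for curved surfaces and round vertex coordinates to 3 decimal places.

v -2.044 1.346 2.717
v -1.746 0.902 3.56
v -2.534 -0.082 2.14
v -2.236 -0.526 2.983
v -3.023 0.09 2.994
v -2.72 0.972 3.351
v -1.56 -0.152 2.349
v -1.257 0.73 2.706
v -1.446 -0.023 3.333
v -2.35 0.126 3.732
v -1.93 0.694 1.968
v -2.834 0.843 2.367
v 2.971 -3.729 -1.65
v 3.482 -3.536 -1.589
v 3.26 -3.317 -0.41
v 2.749 -3.511 -0.47
v 3.342 -3.323 -1.655
v 3.12 -3.105 -0.476
v 3.116 -3.203 -1.72
v 2.894 -2.985 -0.54
v 2.858 -3.204 -1.768
v 2.636 -2.986 -0.589
v 2.625 -3.325 -1.79
v 2.403 -3.107 -0.61
v 2.471 -3.539 -1.779
v 2.249 -3.321 -0.599
v 2.432 -3.796 -1.739
v 2.21 -3.578 -0.559
v 2.517 -4.038 -1.678
v 2.295 -3.82 -0.498
v 2.705 -4.209 -1.611
v 2.483 -3.991 -0.431
v 2.955 -4.27 -1.553
v 2.733 -4.052 -0.373
v 3.208 -4.207 -1.517
v 2.986 -3.989 -0.337
v 3.407 -4.035 -1.511
v 3.185 -3.817 -0.332
v 3.506 -3.793 -1.537
v 3.284 -3.574 -0.358
f 1 12 6
f 1 6 2
f 1 2 8
f 1 8 11
f 1 11 12
f 2 6 10
f 6 12 5
f 12 11 3
f 11 8 7
f 8 2 9
f 4 10 5
f 4 5 3
f 4 3 7
f 4 7 9
f 4 9 10
f 5 10 6
f 3 5 12
f 7 3 11
f 9 7 8
f 10 9 2
f 14 13 17
f 14 17 15
f 15 17 18
f 15 18 16
f 17 13 19
f 17 19 18
f 18 19 20
f 18 20 16
f 19 13 21
f 19 21 20
f 20 21 22
f 20 22 16
f 21 13 23
f 21 23 22
f 22 23 24
f 22 24 16
f 23 13 25
f 23 25 24
f 24 25 26
f 24 26 16
f 25 13 27
f 25 27 26
f 26 27 28
f 26 28 16
f 27 13 29
f 27 29 28
f 28 29 30
f 28 30 16
f 29 13 31
f 29 31 30
f 30 31 32
f 30 32 16
f 31 13 33
f 31 33 32
f 32 33 34
f 32 34 16
f 33 13 35
f 33 35 34
f 34 35 36
f 34 36 16
f 35 13 37
f 35 37 36
f 36 37 38
f 36 38 16
f 37 13 39
f 37 39 38
f 38 39 40
f 38 40 16
f 39 13 14
f 39 14 40
f 40 14 15
f 40 15 16



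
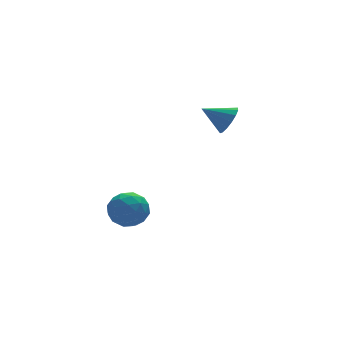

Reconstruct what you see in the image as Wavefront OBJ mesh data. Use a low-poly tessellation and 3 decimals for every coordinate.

v 4.469 2.321 0.229
v 4.828 2.021 1.032
v 3.231 2.939 1.011
v 5.01 2.462 0.972
v 5.047 2.866 0.712
v 4.929 3.123 0.323
v 4.689 3.166 -0.092
v 4.389 2.982 -0.421
v 4.11 2.621 -0.575
v 3.928 2.18 -0.515
v 3.891 1.776 -0.255
v 4.009 1.518 0.134
v 4.25 1.476 0.549
v 4.549 1.66 0.878
v -2.074 -0.022 -2.462
v -1.217 -0.263 -3.133
v -3.043 -1.337 -3.227
v -2.186 -1.578 -3.898
v -2.116 -1.792 -2.806
v -1.518 -0.979 -2.334
v -2.742 -0.621 -4.026
v -2.144 0.192 -3.554
v -1.63 -0.633 -4.1
v -1.243 -1.357 -3.346
v -3.017 -0.243 -3.014
v -2.63 -0.967 -2.26
v -1.561 -0.027 -2.73
v -2.699 -1.573 -3.63
v -2.658 -1.699 -2.988
v -2.155 -1.84 -3.382
v -1.737 -0.448 -2.261
v -1.234 -0.59 -2.655
v -1.762 -1.488 -2.463
v -3.026 -1.01 -3.705
v -2.523 -1.152 -4.099
v -2.105 0.24 -2.978
v -1.602 0.099 -3.372
v -2.498 -0.112 -3.897
v -1.3 -0.386 -3.693
v -1.869 -1.159 -4.143
v -2.196 -0.596 -4.218
v -1.844 -0.119 -3.94
v -1.072 -0.812 -3.25
v -1.642 -1.584 -3.699
v -1.601 -1.71 -3.058
v -1.249 -1.233 -2.78
v -1.315 -1.029 -3.818
v -2.618 -0.016 -2.661
v -3.188 -0.788 -3.11
v -3.011 -0.367 -3.58
v -2.659 0.11 -3.302
v -2.391 -0.441 -2.217
v -2.96 -1.214 -2.667
v -2.416 -1.481 -2.42
v -2.064 -1.004 -2.142
v -2.945 -0.571 -2.542
f 2 1 4
f 2 4 3
f 4 1 5
f 4 5 3
f 5 1 6
f 5 6 3
f 6 1 7
f 6 7 3
f 7 1 8
f 7 8 3
f 8 1 9
f 8 9 3
f 9 1 10
f 9 10 3
f 10 1 11
f 10 11 3
f 11 1 12
f 11 12 3
f 12 1 13
f 12 13 3
f 13 1 14
f 13 14 3
f 14 1 2
f 14 2 3
f 15 52 31
f 52 26 55
f 31 55 20
f 52 55 31
f 15 31 27
f 31 20 32
f 27 32 16
f 31 32 27
f 15 27 36
f 27 16 37
f 36 37 22
f 27 37 36
f 15 36 48
f 36 22 51
f 48 51 25
f 36 51 48
f 15 48 52
f 48 25 56
f 52 56 26
f 48 56 52
f 16 32 43
f 32 20 46
f 43 46 24
f 32 46 43
f 20 55 33
f 55 26 54
f 33 54 19
f 55 54 33
f 26 56 53
f 56 25 49
f 53 49 17
f 56 49 53
f 25 51 50
f 51 22 38
f 50 38 21
f 51 38 50
f 22 37 42
f 37 16 39
f 42 39 23
f 37 39 42
f 18 44 30
f 44 24 45
f 30 45 19
f 44 45 30
f 18 30 28
f 30 19 29
f 28 29 17
f 30 29 28
f 18 28 35
f 28 17 34
f 35 34 21
f 28 34 35
f 18 35 40
f 35 21 41
f 40 41 23
f 35 41 40
f 18 40 44
f 40 23 47
f 44 47 24
f 40 47 44
f 19 45 33
f 45 24 46
f 33 46 20
f 45 46 33
f 17 29 53
f 29 19 54
f 53 54 26
f 29 54 53
f 21 34 50
f 34 17 49
f 50 49 25
f 34 49 50
f 23 41 42
f 41 21 38
f 42 38 22
f 41 38 42
f 24 47 43
f 47 23 39
f 43 39 16
f 47 39 43



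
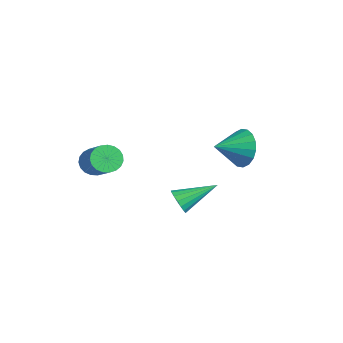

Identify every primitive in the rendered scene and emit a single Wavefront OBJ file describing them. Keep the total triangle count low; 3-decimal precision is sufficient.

v 0.237 1.162 0.455
v 0.408 0.942 0.881
v 0.383 2.458 1.065
v 0.61 0.98 0.75
v 0.727 1.061 0.551
v 0.731 1.165 0.33
v 0.622 1.268 0.138
v 0.425 1.347 0.018
v 0.184 1.383 -0.002
v -0.044 1.369 0.083
v -0.208 1.308 0.252
v -0.271 1.213 0.469
v -0.217 1.106 0.681
v -0.059 1.013 0.842
v 0.167 0.953 0.914
v -3.462 -0.484 0.564
v -3.16 -0.266 0.119
v -1.997 -0.217 0.931
v -2.298 -0.436 1.376
v -3.243 -0.067 0.226
v -2.08 -0.018 1.038
v -3.364 0.061 0.391
v -2.201 0.11 1.204
v -3.502 0.094 0.587
v -2.338 0.143 1.399
v -3.633 0.027 0.778
v -2.469 0.076 1.59
v -3.734 -0.129 0.932
v -2.57 -0.08 1.745
v -3.788 -0.346 1.023
v -2.625 -0.297 1.835
v -3.786 -0.586 1.034
v -2.622 -0.538 1.846
v -3.727 -0.81 0.964
v -2.564 -0.761 1.776
v -3.623 -0.977 0.825
v -2.46 -0.928 1.637
v -3.491 -1.059 0.64
v -2.327 -1.01 1.453
v -3.354 -1.041 0.443
v -2.19 -0.992 1.255
v -3.235 -0.928 0.266
v -2.072 -0.879 1.078
v -3.156 -0.737 0.141
v -1.992 -0.688 0.953
v -3.129 -0.503 0.089
v -1.966 -0.454 0.901
v -1.877 4.23 1.165
v -1.39 4.072 0.525
v -1.743 3.15 1.535
v -1.155 4.188 0.779
v -1.063 4.312 1.109
v -1.132 4.421 1.451
v -1.349 4.491 1.736
v -1.67 4.51 1.908
v -2.033 4.474 1.932
v -2.364 4.389 1.805
v -2.599 4.273 1.551
v -2.691 4.148 1.221
v -2.622 4.04 0.879
v -2.405 3.969 0.594
v -2.084 3.95 0.422
v -1.721 3.987 0.398
f 2 1 4
f 2 4 3
f 4 1 5
f 4 5 3
f 5 1 6
f 5 6 3
f 6 1 7
f 6 7 3
f 7 1 8
f 7 8 3
f 8 1 9
f 8 9 3
f 9 1 10
f 9 10 3
f 10 1 11
f 10 11 3
f 11 1 12
f 11 12 3
f 12 1 13
f 12 13 3
f 13 1 14
f 13 14 3
f 14 1 15
f 14 15 3
f 15 1 2
f 15 2 3
f 17 16 20
f 17 20 18
f 18 20 21
f 18 21 19
f 20 16 22
f 20 22 21
f 21 22 23
f 21 23 19
f 22 16 24
f 22 24 23
f 23 24 25
f 23 25 19
f 24 16 26
f 24 26 25
f 25 26 27
f 25 27 19
f 26 16 28
f 26 28 27
f 27 28 29
f 27 29 19
f 28 16 30
f 28 30 29
f 29 30 31
f 29 31 19
f 30 16 32
f 30 32 31
f 31 32 33
f 31 33 19
f 32 16 34
f 32 34 33
f 33 34 35
f 33 35 19
f 34 16 36
f 34 36 35
f 35 36 37
f 35 37 19
f 36 16 38
f 36 38 37
f 37 38 39
f 37 39 19
f 38 16 40
f 38 40 39
f 39 40 41
f 39 41 19
f 40 16 42
f 40 42 41
f 41 42 43
f 41 43 19
f 42 16 44
f 42 44 43
f 43 44 45
f 43 45 19
f 44 16 46
f 44 46 45
f 45 46 47
f 45 47 19
f 46 16 17
f 46 17 47
f 47 17 18
f 47 18 19
f 49 48 51
f 49 51 50
f 51 48 52
f 51 52 50
f 52 48 53
f 52 53 50
f 53 48 54
f 53 54 50
f 54 48 55
f 54 55 50
f 55 48 56
f 55 56 50
f 56 48 57
f 56 57 50
f 57 48 58
f 57 58 50
f 58 48 59
f 58 59 50
f 59 48 60
f 59 60 50
f 60 48 61
f 60 61 50
f 61 48 62
f 61 62 50
f 62 48 63
f 62 63 50
f 63 48 49
f 63 49 50



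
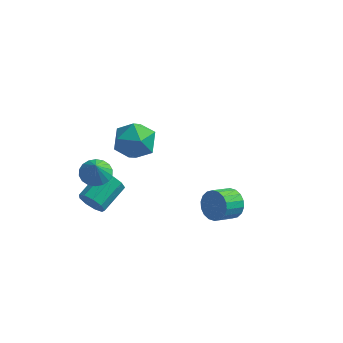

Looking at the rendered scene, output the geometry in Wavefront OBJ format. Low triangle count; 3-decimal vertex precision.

v -3.678 2.804 -0.937
v -2.685 3.547 -0.971
v -2.555 1.273 -1.589
v -1.562 2.016 -1.623
v -2.057 1.691 -0.533
v -2.751 2.637 -0.13
v -2.489 2.183 -2.43
v -3.183 3.129 -2.027
v -1.95 3.163 -1.894
v -1.683 2.859 -0.721
v -3.557 1.961 -1.839
v -3.29 1.657 -0.666
v -2.914 -2.553 0.627
v -2.384 -3.085 0.323
v -2.766 -2.967 1.613
v -2.176 -2.804 0.41
v -2.113 -2.473 0.539
v -2.209 -2.158 0.686
v -2.445 -1.922 0.821
v -2.774 -1.81 0.918
v -3.131 -1.845 0.957
v -3.445 -2.021 0.93
v -3.653 -2.302 0.844
v -3.716 -2.632 0.714
v -3.619 -2.947 0.568
v -3.383 -3.184 0.433
v -3.055 -3.296 0.336
v -2.698 -3.26 0.297
v 3.599 -2.068 -0.341
v 4.236 -2.195 0.191
v 3.638 -3.08 0.694
v 3.001 -2.952 0.161
v 4.023 -1.947 0.374
v 3.425 -2.832 0.877
v 3.726 -1.724 0.414
v 3.129 -2.609 0.917
v 3.404 -1.568 0.305
v 2.806 -2.453 0.808
v 3.12 -1.512 0.068
v 2.523 -2.397 0.571
v 2.932 -1.565 -0.25
v 2.334 -2.45 0.253
v 2.875 -1.718 -0.586
v 2.278 -2.603 -0.083
v 2.962 -1.94 -0.874
v 2.364 -2.825 -0.371
v 3.175 -2.188 -1.057
v 2.577 -3.073 -0.554
v 3.471 -2.411 -1.097
v 2.874 -3.296 -0.594
v 3.794 -2.567 -0.988
v 3.196 -3.452 -0.485
v 4.077 -2.623 -0.751
v 3.48 -3.508 -0.248
v 4.266 -2.57 -0.433
v 3.668 -3.455 0.07
v 4.322 -2.417 -0.097
v 3.725 -3.302 0.406
v -3.067 -2.846 -1.559
v -2.567 -2.8 -2.142
v -2.032 -1.327 -1.564
v -2.533 -1.374 -0.981
v -3.025 -2.579 -2.28
v -2.49 -1.106 -1.702
v -3.503 -2.484 -2.08
v -2.968 -1.011 -1.503
v -3.777 -2.558 -1.637
v -3.242 -1.085 -1.059
v -3.719 -2.767 -1.157
v -3.185 -1.294 -0.579
v -3.357 -3.013 -0.865
v -2.822 -1.541 -0.287
v -2.859 -3.181 -0.898
v -2.324 -1.709 -0.32
v -2.458 -3.193 -1.24
v -1.923 -1.72 -0.662
v -2.343 -3.042 -1.731
v -1.808 -1.569 -1.154
f 1 12 6
f 1 6 2
f 1 2 8
f 1 8 11
f 1 11 12
f 2 6 10
f 6 12 5
f 12 11 3
f 11 8 7
f 8 2 9
f 4 10 5
f 4 5 3
f 4 3 7
f 4 7 9
f 4 9 10
f 5 10 6
f 3 5 12
f 7 3 11
f 9 7 8
f 10 9 2
f 14 13 16
f 14 16 15
f 16 13 17
f 16 17 15
f 17 13 18
f 17 18 15
f 18 13 19
f 18 19 15
f 19 13 20
f 19 20 15
f 20 13 21
f 20 21 15
f 21 13 22
f 21 22 15
f 22 13 23
f 22 23 15
f 23 13 24
f 23 24 15
f 24 13 25
f 24 25 15
f 25 13 26
f 25 26 15
f 26 13 27
f 26 27 15
f 27 13 28
f 27 28 15
f 28 13 14
f 28 14 15
f 30 29 33
f 30 33 31
f 31 33 34
f 31 34 32
f 33 29 35
f 33 35 34
f 34 35 36
f 34 36 32
f 35 29 37
f 35 37 36
f 36 37 38
f 36 38 32
f 37 29 39
f 37 39 38
f 38 39 40
f 38 40 32
f 39 29 41
f 39 41 40
f 40 41 42
f 40 42 32
f 41 29 43
f 41 43 42
f 42 43 44
f 42 44 32
f 43 29 45
f 43 45 44
f 44 45 46
f 44 46 32
f 45 29 47
f 45 47 46
f 46 47 48
f 46 48 32
f 47 29 49
f 47 49 48
f 48 49 50
f 48 50 32
f 49 29 51
f 49 51 50
f 50 51 52
f 50 52 32
f 51 29 53
f 51 53 52
f 52 53 54
f 52 54 32
f 53 29 55
f 53 55 54
f 54 55 56
f 54 56 32
f 55 29 57
f 55 57 56
f 56 57 58
f 56 58 32
f 57 29 30
f 57 30 58
f 58 30 31
f 58 31 32
f 60 59 63
f 60 63 61
f 61 63 64
f 61 64 62
f 63 59 65
f 63 65 64
f 64 65 66
f 64 66 62
f 65 59 67
f 65 67 66
f 66 67 68
f 66 68 62
f 67 59 69
f 67 69 68
f 68 69 70
f 68 70 62
f 69 59 71
f 69 71 70
f 70 71 72
f 70 72 62
f 71 59 73
f 71 73 72
f 72 73 74
f 72 74 62
f 73 59 75
f 73 75 74
f 74 75 76
f 74 76 62
f 75 59 77
f 75 77 76
f 76 77 78
f 76 78 62
f 77 59 60
f 77 60 78
f 78 60 61
f 78 61 62



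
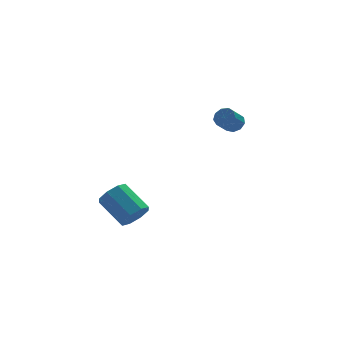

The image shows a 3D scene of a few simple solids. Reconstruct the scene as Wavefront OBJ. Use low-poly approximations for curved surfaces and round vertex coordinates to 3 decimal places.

v 3.806 2.133 1.09
v 4.2 2.432 1.614
v 3.408 2.006 2.453
v 3.014 1.707 1.93
v 3.86 2.751 1.456
v 3.068 2.325 2.295
v 3.495 2.782 1.126
v 2.703 2.355 1.966
v 3.275 2.508 0.78
v 2.483 2.082 1.62
v 3.304 2.06 0.579
v 2.512 1.633 1.419
v 3.568 1.645 0.618
v 2.776 1.219 1.457
v 3.943 1.459 0.877
v 3.151 1.033 1.716
v 4.254 1.589 1.236
v 3.462 1.162 2.075
v 4.355 1.973 1.527
v 3.564 1.546 2.366
v -3.463 -1.351 -3.357
v -2.943 -0.71 -3.922
v -3.757 0.951 -2.789
v -4.277 0.311 -2.223
v -3.638 -0.856 -4.208
v -4.452 0.806 -3.074
v -4.23 -1.292 -3.995
v -5.045 0.37 -2.862
v -4.373 -1.762 -3.408
v -5.187 -0.1 -2.275
v -3.983 -1.991 -2.791
v -4.797 -0.33 -1.658
v -3.288 -1.846 -2.506
v -4.102 -0.184 -1.372
v -2.695 -1.41 -2.718
v -3.51 0.252 -1.585
v -2.553 -0.94 -3.305
v -3.367 0.722 -2.172
f 2 1 5
f 2 5 3
f 3 5 6
f 3 6 4
f 5 1 7
f 5 7 6
f 6 7 8
f 6 8 4
f 7 1 9
f 7 9 8
f 8 9 10
f 8 10 4
f 9 1 11
f 9 11 10
f 10 11 12
f 10 12 4
f 11 1 13
f 11 13 12
f 12 13 14
f 12 14 4
f 13 1 15
f 13 15 14
f 14 15 16
f 14 16 4
f 15 1 17
f 15 17 16
f 16 17 18
f 16 18 4
f 17 1 19
f 17 19 18
f 18 19 20
f 18 20 4
f 19 1 2
f 19 2 20
f 20 2 3
f 20 3 4
f 22 21 25
f 22 25 23
f 23 25 26
f 23 26 24
f 25 21 27
f 25 27 26
f 26 27 28
f 26 28 24
f 27 21 29
f 27 29 28
f 28 29 30
f 28 30 24
f 29 21 31
f 29 31 30
f 30 31 32
f 30 32 24
f 31 21 33
f 31 33 32
f 32 33 34
f 32 34 24
f 33 21 35
f 33 35 34
f 34 35 36
f 34 36 24
f 35 21 37
f 35 37 36
f 36 37 38
f 36 38 24
f 37 21 22
f 37 22 38
f 38 22 23
f 38 23 24



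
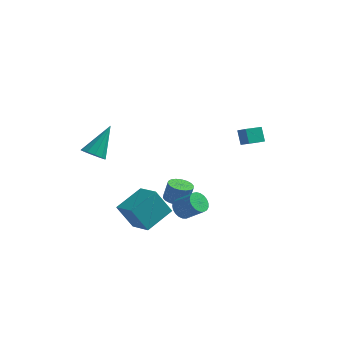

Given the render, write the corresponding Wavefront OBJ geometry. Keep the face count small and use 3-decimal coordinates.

v 2.993 3.583 1.641
v 3.613 3.143 2.124
v 3.68 4.389 1.494
v 4.3 3.95 1.976
v 3.34 3.13 0.784
v 3.96 2.691 1.266
v 4.027 3.937 0.636
v 4.647 3.497 1.119
v -2.64 -4.338 3.084
v -1.919 -4.362 2.878
v -2.14 -2.982 4.676
v -2.122 -4.016 2.647
v -2.524 -3.792 2.583
v -2.969 -3.778 2.71
v -3.289 -3.977 2.98
v -3.36 -4.314 3.29
v -3.157 -4.661 3.521
v -2.756 -4.884 3.585
v -2.31 -4.898 3.458
v -1.991 -4.699 3.188
v 1.14 -1.725 -1.234
v 1.621 -2.286 -1.271
v 1.862 -2.155 -0.144
v 1.38 -1.595 -0.106
v 1.808 -2.024 -1.342
v 2.049 -1.893 -0.214
v 1.862 -1.703 -1.391
v 2.103 -1.572 -0.263
v 1.774 -1.386 -1.408
v 2.014 -1.255 -0.281
v 1.559 -1.137 -1.392
v 1.8 -1.006 -0.264
v 1.262 -1.004 -1.343
v 1.503 -0.873 -0.216
v 0.94 -1.014 -1.274
v 1.181 -0.883 -0.146
v 0.658 -1.165 -1.196
v 0.899 -1.034 -0.069
v 0.471 -1.427 -1.126
v 0.712 -1.296 0.002
v 0.417 -1.748 -1.077
v 0.658 -1.617 0.051
v 0.506 -2.065 -1.059
v 0.746 -1.934 0.068
v 0.72 -2.314 -1.076
v 0.961 -2.183 0.052
v 1.017 -2.447 -1.124
v 1.258 -2.316 0.003
v 1.339 -2.437 -1.194
v 1.58 -2.306 -0.066
v 2.221 -3.906 -0.441
v 2.588 -4.209 -0.941
v 3.625 -4.378 -0.078
v 3.259 -4.074 0.421
v 2.659 -3.933 -0.974
v 3.697 -4.102 -0.111
v 2.656 -3.653 -0.914
v 3.693 -3.821 -0.051
v 2.577 -3.416 -0.773
v 3.614 -3.585 0.09
v 2.436 -3.264 -0.574
v 3.474 -3.432 0.289
v 2.259 -3.222 -0.353
v 3.296 -3.391 0.51
v 2.075 -3.299 -0.147
v 3.112 -3.468 0.716
v 1.916 -3.481 0.009
v 2.953 -3.65 0.872
v 1.81 -3.736 0.086
v 2.848 -3.905 0.949
v 1.775 -4.021 0.072
v 2.813 -4.189 0.935
v 1.818 -4.285 -0.03
v 2.855 -4.454 0.833
v 1.93 -4.484 -0.204
v 2.967 -4.653 0.659
v 2.092 -4.583 -0.419
v 3.13 -4.752 0.444
v 2.277 -4.565 -0.638
v 3.315 -4.734 0.225
v 2.452 -4.433 -0.822
v 3.49 -4.601 0.041
v -0.972 -3.063 -1.825
v -0.127 -1.448 -1.078
v -2.192 -2.184 -2.343
v -1.346 -0.569 -1.596
v -0.114 -2.791 -3.384
v 0.732 -1.176 -2.637
v -1.333 -1.912 -3.902
v -0.488 -0.297 -3.155
f 2 4 1
f 5 2 1
f 1 4 3
f 3 5 1
f 2 8 4
f 6 2 5
f 6 8 2
f 4 8 3
f 7 5 3
f 3 8 7
f 7 6 5
f 8 6 7
f 10 9 12
f 10 12 11
f 12 9 13
f 12 13 11
f 13 9 14
f 13 14 11
f 14 9 15
f 14 15 11
f 15 9 16
f 15 16 11
f 16 9 17
f 16 17 11
f 17 9 18
f 17 18 11
f 18 9 19
f 18 19 11
f 19 9 20
f 19 20 11
f 20 9 10
f 20 10 11
f 22 21 25
f 22 25 23
f 23 25 26
f 23 26 24
f 25 21 27
f 25 27 26
f 26 27 28
f 26 28 24
f 27 21 29
f 27 29 28
f 28 29 30
f 28 30 24
f 29 21 31
f 29 31 30
f 30 31 32
f 30 32 24
f 31 21 33
f 31 33 32
f 32 33 34
f 32 34 24
f 33 21 35
f 33 35 34
f 34 35 36
f 34 36 24
f 35 21 37
f 35 37 36
f 36 37 38
f 36 38 24
f 37 21 39
f 37 39 38
f 38 39 40
f 38 40 24
f 39 21 41
f 39 41 40
f 40 41 42
f 40 42 24
f 41 21 43
f 41 43 42
f 42 43 44
f 42 44 24
f 43 21 45
f 43 45 44
f 44 45 46
f 44 46 24
f 45 21 47
f 45 47 46
f 46 47 48
f 46 48 24
f 47 21 49
f 47 49 48
f 48 49 50
f 48 50 24
f 49 21 22
f 49 22 50
f 50 22 23
f 50 23 24
f 52 51 55
f 52 55 53
f 53 55 56
f 53 56 54
f 55 51 57
f 55 57 56
f 56 57 58
f 56 58 54
f 57 51 59
f 57 59 58
f 58 59 60
f 58 60 54
f 59 51 61
f 59 61 60
f 60 61 62
f 60 62 54
f 61 51 63
f 61 63 62
f 62 63 64
f 62 64 54
f 63 51 65
f 63 65 64
f 64 65 66
f 64 66 54
f 65 51 67
f 65 67 66
f 66 67 68
f 66 68 54
f 67 51 69
f 67 69 68
f 68 69 70
f 68 70 54
f 69 51 71
f 69 71 70
f 70 71 72
f 70 72 54
f 71 51 73
f 71 73 72
f 72 73 74
f 72 74 54
f 73 51 75
f 73 75 74
f 74 75 76
f 74 76 54
f 75 51 77
f 75 77 76
f 76 77 78
f 76 78 54
f 77 51 79
f 77 79 78
f 78 79 80
f 78 80 54
f 79 51 81
f 79 81 80
f 80 81 82
f 80 82 54
f 81 51 52
f 81 52 82
f 82 52 53
f 82 53 54
f 84 86 83
f 87 84 83
f 83 86 85
f 85 87 83
f 84 90 86
f 88 84 87
f 88 90 84
f 86 90 85
f 89 87 85
f 85 90 89
f 89 88 87
f 90 88 89



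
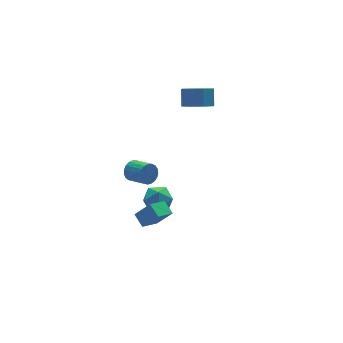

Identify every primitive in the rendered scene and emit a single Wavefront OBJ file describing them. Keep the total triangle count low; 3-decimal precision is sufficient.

v 1.483 1.308 3.339
v 2.429 1.052 3.141
v 2.804 1.757 4.023
v 1.857 2.012 4.221
v 2.203 1.667 2.746
v 2.578 2.372 3.628
v 1.555 2.071 2.698
v 1.93 2.776 3.58
v 0.865 2.029 3.025
v 1.24 2.734 3.908
v 0.536 1.563 3.537
v 0.911 2.268 4.419
v 0.762 0.948 3.932
v 1.137 1.653 4.814
v 1.41 0.544 3.98
v 1.785 1.249 4.862
v 2.1 0.586 3.652
v 2.475 1.291 4.535
v -1.736 1.486 -3.274
v -1.136 1.6 -4.117
v -1.884 -0.16 -3.603
v -1.284 -0.046 -4.446
v -0.872 0.057 -3.496
v -0.78 1.074 -3.293
v -2.24 0.366 -4.427
v -2.148 1.383 -4.224
v -1.448 0.908 -4.83
v -0.602 0.717 -4.254
v -2.418 0.723 -3.466
v -1.572 0.532 -2.89
v -3.722 -3.389 -0.446
v -3.766 -2.547 -0.028
v -4.474 -2.917 -1.476
v -4.518 -2.075 -1.059
v -2.582 -3.005 -1.101
v -2.626 -2.163 -0.684
v -3.334 -2.533 -2.132
v -3.378 -1.691 -1.714
v -3.426 0.128 0.58
v -3.035 0.469 1.05
v -2.643 -0.728 1.591
v -3.034 -1.068 1.12
v -3.291 0.447 1.188
v -2.899 -0.749 1.728
v -3.57 0.371 1.221
v -3.178 -0.826 1.761
v -3.824 0.252 1.142
v -3.432 -0.944 1.683
v -4.009 0.112 0.967
v -3.617 -1.084 1.507
v -4.094 -0.025 0.724
v -3.701 -1.222 1.265
v -4.063 -0.136 0.457
v -3.67 -1.332 0.997
v -3.922 -0.201 0.211
v -3.529 -1.397 0.751
v -3.695 -0.209 0.028
v -3.303 -1.405 0.569
v -3.422 -0.159 -0.059
v -3.03 -1.355 0.482
v -3.149 -0.059 -0.035
v -2.757 -1.255 0.505
v -2.925 0.073 0.094
v -2.533 -1.123 0.635
v -2.787 0.215 0.308
v -2.395 -0.981 0.848
v -2.76 0.342 0.569
v -2.367 -0.855 1.109
v -2.847 0.431 0.831
v -2.455 -0.765 1.372
f 2 1 5
f 2 5 3
f 3 5 6
f 3 6 4
f 5 1 7
f 5 7 6
f 6 7 8
f 6 8 4
f 7 1 9
f 7 9 8
f 8 9 10
f 8 10 4
f 9 1 11
f 9 11 10
f 10 11 12
f 10 12 4
f 11 1 13
f 11 13 12
f 12 13 14
f 12 14 4
f 13 1 15
f 13 15 14
f 14 15 16
f 14 16 4
f 15 1 17
f 15 17 16
f 16 17 18
f 16 18 4
f 17 1 2
f 17 2 18
f 18 2 3
f 18 3 4
f 19 30 24
f 19 24 20
f 19 20 26
f 19 26 29
f 19 29 30
f 20 24 28
f 24 30 23
f 30 29 21
f 29 26 25
f 26 20 27
f 22 28 23
f 22 23 21
f 22 21 25
f 22 25 27
f 22 27 28
f 23 28 24
f 21 23 30
f 25 21 29
f 27 25 26
f 28 27 20
f 32 34 31
f 35 32 31
f 31 34 33
f 33 35 31
f 32 38 34
f 36 32 35
f 36 38 32
f 34 38 33
f 37 35 33
f 33 38 37
f 37 36 35
f 38 36 37
f 40 39 43
f 40 43 41
f 41 43 44
f 41 44 42
f 43 39 45
f 43 45 44
f 44 45 46
f 44 46 42
f 45 39 47
f 45 47 46
f 46 47 48
f 46 48 42
f 47 39 49
f 47 49 48
f 48 49 50
f 48 50 42
f 49 39 51
f 49 51 50
f 50 51 52
f 50 52 42
f 51 39 53
f 51 53 52
f 52 53 54
f 52 54 42
f 53 39 55
f 53 55 54
f 54 55 56
f 54 56 42
f 55 39 57
f 55 57 56
f 56 57 58
f 56 58 42
f 57 39 59
f 57 59 58
f 58 59 60
f 58 60 42
f 59 39 61
f 59 61 60
f 60 61 62
f 60 62 42
f 61 39 63
f 61 63 62
f 62 63 64
f 62 64 42
f 63 39 65
f 63 65 64
f 64 65 66
f 64 66 42
f 65 39 67
f 65 67 66
f 66 67 68
f 66 68 42
f 67 39 69
f 67 69 68
f 68 69 70
f 68 70 42
f 69 39 40
f 69 40 70
f 70 40 41
f 70 41 42

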